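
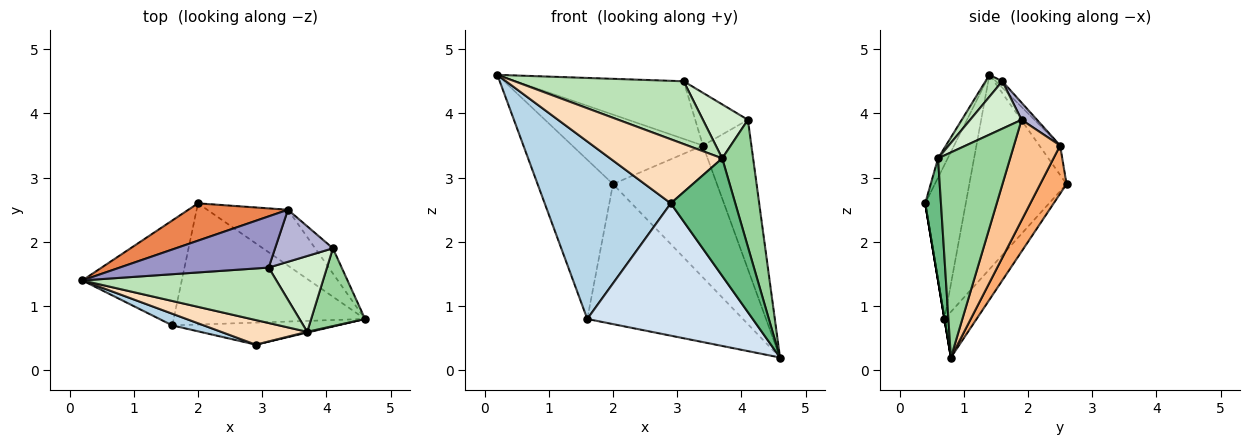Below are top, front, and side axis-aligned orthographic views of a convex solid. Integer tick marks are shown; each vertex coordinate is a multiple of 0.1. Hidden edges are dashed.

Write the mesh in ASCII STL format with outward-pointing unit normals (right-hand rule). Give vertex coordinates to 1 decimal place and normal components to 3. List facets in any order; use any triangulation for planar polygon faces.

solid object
 facet normal -0.733 0.568 -0.375
  outer loop
   vertex 1.6 0.7 0.8
   vertex 0.2 1.4 4.6
   vertex 2.0 2.6 2.9
  endloop
 endfacet
 facet normal -0.154 0.747 -0.647
  outer loop
   vertex 1.6 0.7 0.8
   vertex 2.0 2.6 2.9
   vertex 4.6 0.8 0.2
  endloop
 endfacet
 facet normal -0.306 -0.950 0.062
  outer loop
   vertex 1.6 0.7 0.8
   vertex 2.9 0.4 2.6
   vertex 0.2 1.4 4.6
  endloop
 endfacet
 facet normal 0.000 -0.986 -0.164
  outer loop
   vertex 1.6 0.7 0.8
   vertex 4.6 0.8 0.2
   vertex 2.9 0.4 2.6
  endloop
 endfacet
 facet normal -0.139 0.872 0.469
  outer loop
   vertex 3.4 2.5 3.5
   vertex 2.0 2.6 2.9
   vertex 0.2 1.4 4.6
  endloop
 endfacet
 facet normal 0.227 0.897 -0.380
  outer loop
   vertex 3.4 2.5 3.5
   vertex 4.6 0.8 0.2
   vertex 2.0 2.6 2.9
  endloop
 endfacet
 facet normal 0.685 0.718 -0.121
  outer loop
   vertex 3.4 2.5 3.5
   vertex 4.1 1.9 3.9
   vertex 4.6 0.8 0.2
  endloop
 endfacet
 facet normal -0.080 -0.931 0.357
  outer loop
   vertex 3.7 0.6 3.3
   vertex 0.2 1.4 4.6
   vertex 2.9 0.4 2.6
  endloop
 endfacet
 facet normal 0.237 -0.971 0.006
  outer loop
   vertex 3.7 0.6 3.3
   vertex 2.9 0.4 2.6
   vertex 4.6 0.8 0.2
  endloop
 endfacet
 facet normal 0.893 -0.383 0.235
  outer loop
   vertex 3.7 0.6 3.3
   vertex 4.6 0.8 0.2
   vertex 4.1 1.9 3.9
  endloop
 endfacet
 facet normal 0.074 -0.748 0.660
  outer loop
   vertex 3.1 1.6 4.5
   vertex 0.2 1.4 4.6
   vertex 3.7 0.6 3.3
  endloop
 endfacet
 facet normal 0.552 -0.483 0.679
  outer loop
   vertex 3.1 1.6 4.5
   vertex 3.7 0.6 3.3
   vertex 4.1 1.9 3.9
  endloop
 endfacet
 facet normal -0.029 0.747 0.664
  outer loop
   vertex 3.1 1.6 4.5
   vertex 3.4 2.5 3.5
   vertex 0.2 1.4 4.6
  endloop
 endfacet
 facet normal 0.204 0.696 0.688
  outer loop
   vertex 3.1 1.6 4.5
   vertex 4.1 1.9 3.9
   vertex 3.4 2.5 3.5
  endloop
 endfacet
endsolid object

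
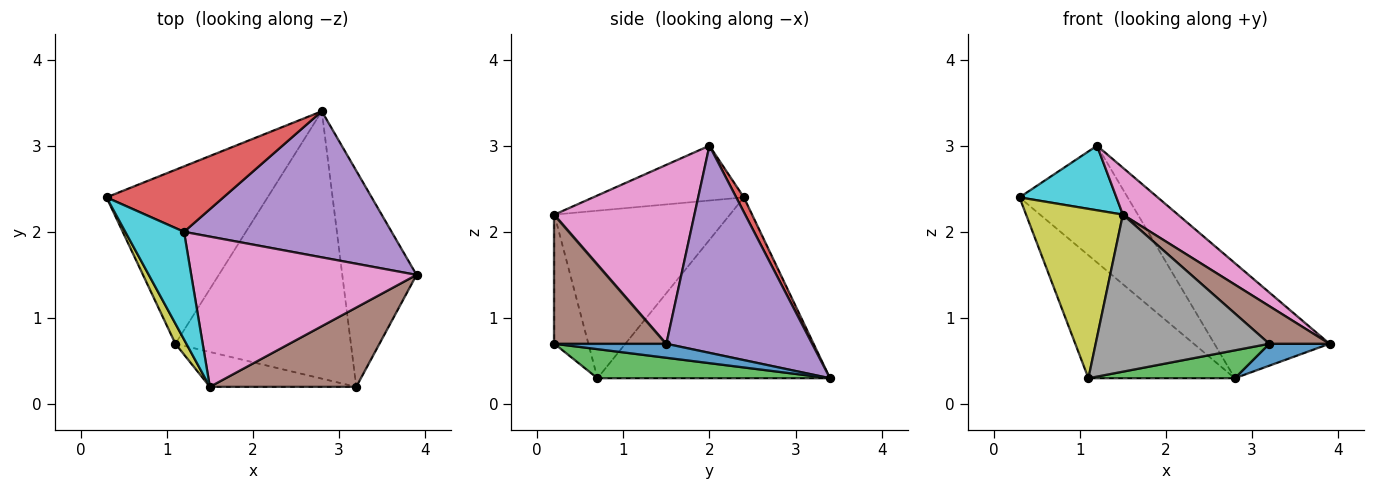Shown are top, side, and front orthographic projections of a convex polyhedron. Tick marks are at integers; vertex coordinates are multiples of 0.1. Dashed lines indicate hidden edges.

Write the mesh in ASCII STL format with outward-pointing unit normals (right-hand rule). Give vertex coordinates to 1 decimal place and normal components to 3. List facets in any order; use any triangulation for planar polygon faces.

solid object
 facet normal 0.184 -0.099 -0.978
  outer loop
   vertex 3.2 0.2 0.7
   vertex 2.8 3.4 0.3
   vertex 3.9 1.5 0.7
  endloop
 endfacet
 facet normal -0.676 0.425 -0.602
  outer loop
   vertex 1.1 0.7 0.3
   vertex 0.3 2.4 2.4
   vertex 2.8 3.4 0.3
  endloop
 endfacet
 facet normal 0.163 -0.102 -0.981
  outer loop
   vertex 1.1 0.7 0.3
   vertex 2.8 3.4 0.3
   vertex 3.2 0.2 0.7
  endloop
 endfacet
 facet normal 0.062 0.871 0.488
  outer loop
   vertex 1.2 2.0 3.0
   vertex 2.8 3.4 0.3
   vertex 0.3 2.4 2.4
  endloop
 endfacet
 facet normal 0.617 0.487 0.618
  outer loop
   vertex 1.2 2.0 3.0
   vertex 3.9 1.5 0.7
   vertex 2.8 3.4 0.3
  endloop
 endfacet
 facet normal 0.623 -0.336 0.706
  outer loop
   vertex 1.5 0.2 2.2
   vertex 3.2 0.2 0.7
   vertex 3.9 1.5 0.7
  endloop
 endfacet
 facet normal 0.604 -0.237 0.761
  outer loop
   vertex 1.5 0.2 2.2
   vertex 3.9 1.5 0.7
   vertex 1.2 2.0 3.0
  endloop
 endfacet
 facet normal -0.188 -0.959 -0.213
  outer loop
   vertex 1.5 0.2 2.2
   vertex 1.1 0.7 0.3
   vertex 3.2 0.2 0.7
  endloop
 endfacet
 facet normal -0.874 -0.482 0.057
  outer loop
   vertex 1.5 0.2 2.2
   vertex 0.3 2.4 2.4
   vertex 1.1 0.7 0.3
  endloop
 endfacet
 facet normal -0.625 -0.402 0.669
  outer loop
   vertex 1.5 0.2 2.2
   vertex 1.2 2.0 3.0
   vertex 0.3 2.4 2.4
  endloop
 endfacet
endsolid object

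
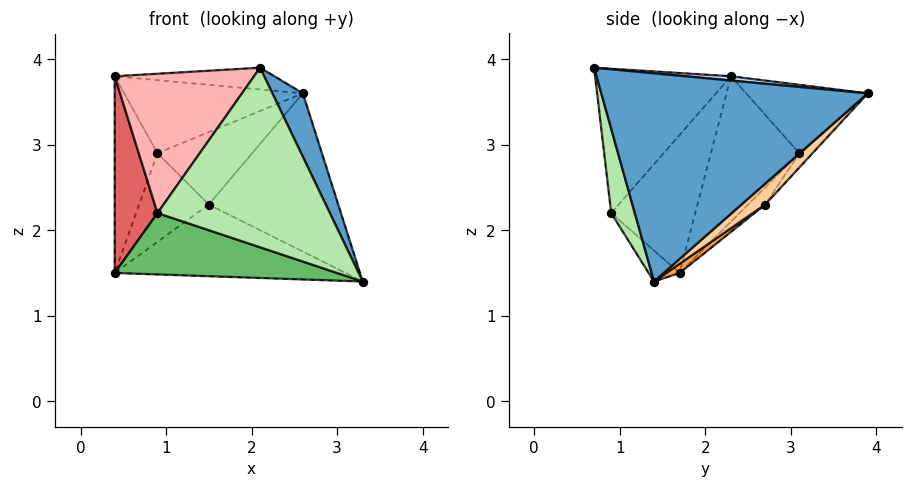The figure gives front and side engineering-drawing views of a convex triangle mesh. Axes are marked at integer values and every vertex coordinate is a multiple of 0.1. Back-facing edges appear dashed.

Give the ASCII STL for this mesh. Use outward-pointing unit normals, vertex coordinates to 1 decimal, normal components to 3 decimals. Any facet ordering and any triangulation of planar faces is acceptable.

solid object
 facet normal 0.908 -0.104 0.407
  outer loop
   vertex 2.1 0.7 3.9
   vertex 3.3 1.4 1.4
   vertex 2.6 3.9 3.6
  endloop
 endfacet
 facet normal 0.026 0.089 0.996
  outer loop
   vertex 0.4 2.3 3.8
   vertex 2.1 0.7 3.9
   vertex 2.6 3.9 3.6
  endloop
 endfacet
 facet normal 0.035 0.601 -0.799
  outer loop
   vertex 1.5 2.7 2.3
   vertex 3.3 1.4 1.4
   vertex 0.4 1.7 1.5
  endloop
 endfacet
 facet normal 0.124 0.675 -0.728
  outer loop
   vertex 1.5 2.7 2.3
   vertex 2.6 3.9 3.6
   vertex 3.3 1.4 1.4
  endloop
 endfacet
 facet normal -0.096 -0.689 -0.719
  outer loop
   vertex 0.9 0.9 2.2
   vertex 0.4 1.7 1.5
   vertex 3.3 1.4 1.4
  endloop
 endfacet
 facet normal 0.133 -0.969 -0.208
  outer loop
   vertex 0.9 0.9 2.2
   vertex 3.3 1.4 1.4
   vertex 2.1 0.7 3.9
  endloop
 endfacet
 facet normal -0.885 -0.450 0.117
  outer loop
   vertex 0.9 0.9 2.2
   vertex 0.4 2.3 3.8
   vertex 0.4 1.7 1.5
  endloop
 endfacet
 facet normal -0.646 -0.663 0.378
  outer loop
   vertex 0.9 0.9 2.2
   vertex 2.1 0.7 3.9
   vertex 0.4 2.3 3.8
  endloop
 endfacet
 facet normal -0.895 0.432 -0.113
  outer loop
   vertex 0.9 3.1 2.9
   vertex 0.4 1.7 1.5
   vertex 0.4 2.3 3.8
  endloop
 endfacet
 facet normal -0.518 0.762 0.389
  outer loop
   vertex 0.9 3.1 2.9
   vertex 0.4 2.3 3.8
   vertex 2.6 3.9 3.6
  endloop
 endfacet
 facet normal -0.179 0.727 -0.663
  outer loop
   vertex 0.9 3.1 2.9
   vertex 1.5 2.7 2.3
   vertex 0.4 1.7 1.5
  endloop
 endfacet
 facet normal -0.108 0.774 -0.624
  outer loop
   vertex 0.9 3.1 2.9
   vertex 2.6 3.9 3.6
   vertex 1.5 2.7 2.3
  endloop
 endfacet
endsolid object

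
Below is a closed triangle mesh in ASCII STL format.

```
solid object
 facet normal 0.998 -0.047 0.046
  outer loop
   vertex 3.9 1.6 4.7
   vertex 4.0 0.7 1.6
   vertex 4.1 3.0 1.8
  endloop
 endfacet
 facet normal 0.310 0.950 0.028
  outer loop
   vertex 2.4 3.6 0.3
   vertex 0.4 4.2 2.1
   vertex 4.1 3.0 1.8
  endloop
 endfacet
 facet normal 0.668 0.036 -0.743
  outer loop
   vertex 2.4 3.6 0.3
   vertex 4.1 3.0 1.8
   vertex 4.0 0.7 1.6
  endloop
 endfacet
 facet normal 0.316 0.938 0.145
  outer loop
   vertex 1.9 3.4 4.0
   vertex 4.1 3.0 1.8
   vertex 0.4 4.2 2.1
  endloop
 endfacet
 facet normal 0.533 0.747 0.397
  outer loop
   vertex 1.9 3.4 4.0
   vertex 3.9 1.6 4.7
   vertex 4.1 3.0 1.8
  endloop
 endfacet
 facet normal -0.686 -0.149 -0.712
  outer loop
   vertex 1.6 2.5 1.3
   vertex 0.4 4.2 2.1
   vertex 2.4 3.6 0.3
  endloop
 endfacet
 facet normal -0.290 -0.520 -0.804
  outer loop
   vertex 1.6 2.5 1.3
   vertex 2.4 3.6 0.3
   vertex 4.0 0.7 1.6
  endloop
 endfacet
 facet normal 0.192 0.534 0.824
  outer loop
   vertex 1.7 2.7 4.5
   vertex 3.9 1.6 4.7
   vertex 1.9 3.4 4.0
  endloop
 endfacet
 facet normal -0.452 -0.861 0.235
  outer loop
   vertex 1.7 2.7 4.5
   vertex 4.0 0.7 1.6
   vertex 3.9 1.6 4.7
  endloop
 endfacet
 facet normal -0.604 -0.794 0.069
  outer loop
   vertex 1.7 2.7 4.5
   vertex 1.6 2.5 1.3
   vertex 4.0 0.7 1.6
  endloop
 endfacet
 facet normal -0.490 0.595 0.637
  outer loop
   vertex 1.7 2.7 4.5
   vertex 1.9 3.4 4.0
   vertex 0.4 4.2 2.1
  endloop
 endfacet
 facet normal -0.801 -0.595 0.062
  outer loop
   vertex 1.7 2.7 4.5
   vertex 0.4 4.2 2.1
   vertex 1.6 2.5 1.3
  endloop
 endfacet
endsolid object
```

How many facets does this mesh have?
12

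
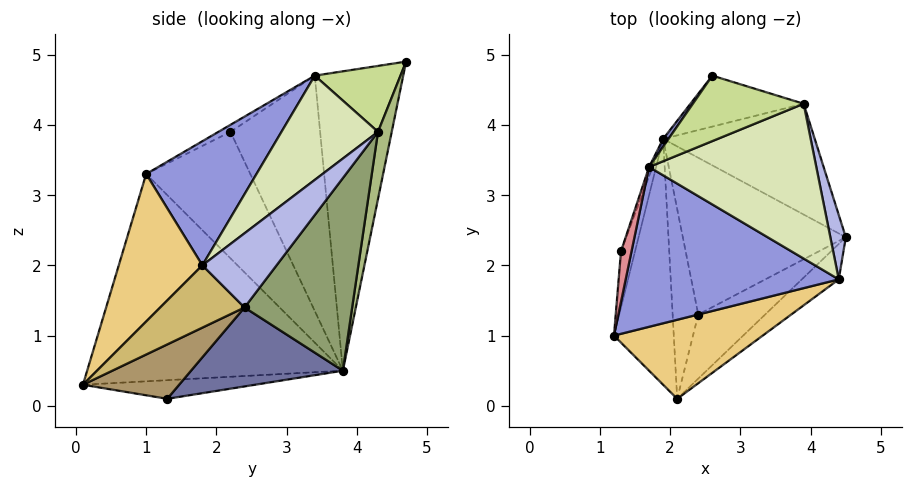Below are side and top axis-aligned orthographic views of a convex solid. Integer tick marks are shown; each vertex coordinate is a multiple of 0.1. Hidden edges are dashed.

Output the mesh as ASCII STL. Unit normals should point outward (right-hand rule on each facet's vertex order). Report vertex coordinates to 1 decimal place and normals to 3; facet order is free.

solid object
 facet normal 0.425 0.225 -0.877
  outer loop
   vertex 1.9 3.8 0.5
   vertex 4.5 2.4 1.4
   vertex 2.4 1.3 0.1
  endloop
 endfacet
 facet normal -0.823 0.568 0.015
  outer loop
   vertex 1.7 3.4 4.7
   vertex 2.6 4.7 4.9
   vertex 1.9 3.8 0.5
  endloop
 endfacet
 facet normal 0.430 -0.520 0.738
  outer loop
   vertex 1.7 3.4 4.7
   vertex 1.2 1.0 3.3
   vertex 4.4 1.8 2.0
  endloop
 endfacet
 facet normal 0.978 0.041 0.204
  outer loop
   vertex 3.9 4.3 3.9
   vertex 4.4 1.8 2.0
   vertex 4.5 2.4 1.4
  endloop
 endfacet
 facet normal 0.539 0.728 -0.424
  outer loop
   vertex 3.9 4.3 3.9
   vertex 4.5 2.4 1.4
   vertex 1.9 3.8 0.5
  endloop
 endfacet
 facet normal 0.130 0.967 -0.218
  outer loop
   vertex 3.9 4.3 3.9
   vertex 1.9 3.8 0.5
   vertex 2.6 4.7 4.9
  endloop
 endfacet
 facet normal 0.460 -0.437 0.773
  outer loop
   vertex 3.9 4.3 3.9
   vertex 2.6 4.7 4.9
   vertex 1.7 3.4 4.7
  endloop
 endfacet
 facet normal 0.466 -0.475 0.747
  outer loop
   vertex 3.9 4.3 3.9
   vertex 1.7 3.4 4.7
   vertex 4.4 1.8 2.0
  endloop
 endfacet
 facet normal 0.606 -0.276 -0.746
  outer loop
   vertex 2.1 0.1 0.3
   vertex 2.4 1.3 0.1
   vertex 4.5 2.4 1.4
  endloop
 endfacet
 facet normal 0.720 -0.547 -0.427
  outer loop
   vertex 2.1 0.1 0.3
   vertex 4.5 2.4 1.4
   vertex 4.4 1.8 2.0
  endloop
 endfacet
 facet normal 0.363 -0.857 0.366
  outer loop
   vertex 2.1 0.1 0.3
   vertex 4.4 1.8 2.0
   vertex 1.2 1.0 3.3
  endloop
 endfacet
 facet normal -0.960 -0.037 -0.277
  outer loop
   vertex 2.1 0.1 0.3
   vertex 1.2 1.0 3.3
   vertex 1.9 3.8 0.5
  endloop
 endfacet
 facet normal -0.587 0.012 -0.809
  outer loop
   vertex 2.1 0.1 0.3
   vertex 1.9 3.8 0.5
   vertex 2.4 1.3 0.1
  endloop
 endfacet
 facet normal -0.985 0.137 -0.109
  outer loop
   vertex 1.3 2.2 3.9
   vertex 1.9 3.8 0.5
   vertex 1.2 1.0 3.3
  endloop
 endfacet
 facet normal -0.520 -0.347 0.780
  outer loop
   vertex 1.3 2.2 3.9
   vertex 1.2 1.0 3.3
   vertex 1.7 3.4 4.7
  endloop
 endfacet
 facet normal -0.946 0.325 -0.014
  outer loop
   vertex 1.3 2.2 3.9
   vertex 1.7 3.4 4.7
   vertex 1.9 3.8 0.5
  endloop
 endfacet
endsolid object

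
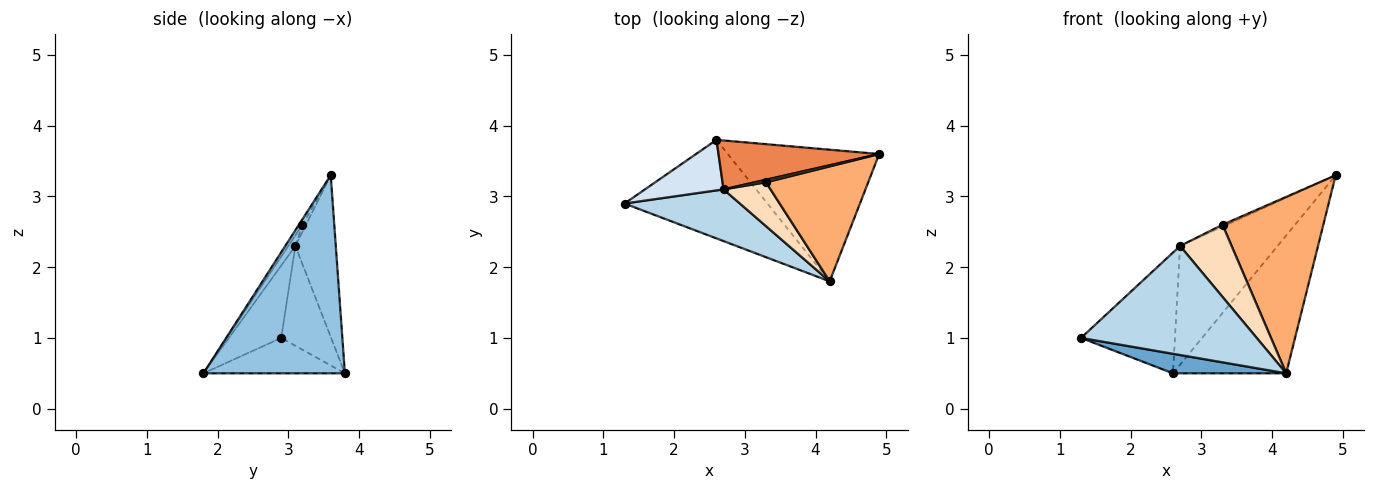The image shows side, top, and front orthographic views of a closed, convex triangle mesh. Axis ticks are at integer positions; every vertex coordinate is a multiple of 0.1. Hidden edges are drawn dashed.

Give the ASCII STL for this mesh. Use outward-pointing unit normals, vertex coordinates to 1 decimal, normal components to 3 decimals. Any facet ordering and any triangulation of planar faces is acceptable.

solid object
 facet normal -0.236 -0.189 -0.953
  outer loop
   vertex 2.6 3.8 0.5
   vertex 4.2 1.8 0.5
   vertex 1.3 2.9 1.0
  endloop
 endfacet
 facet normal 0.671 0.536 -0.512
  outer loop
   vertex 2.6 3.8 0.5
   vertex 4.9 3.6 3.3
   vertex 4.2 1.8 0.5
  endloop
 endfacet
 facet normal -0.260 -0.873 0.414
  outer loop
   vertex 2.7 3.1 2.3
   vertex 1.3 2.9 1.0
   vertex 4.2 1.8 0.5
  endloop
 endfacet
 facet normal -0.440 0.828 0.347
  outer loop
   vertex 2.7 3.1 2.3
   vertex 2.6 3.8 0.5
   vertex 1.3 2.9 1.0
  endloop
 endfacet
 facet normal -0.358 0.863 0.356
  outer loop
   vertex 2.7 3.1 2.3
   vertex 4.9 3.6 3.3
   vertex 2.6 3.8 0.5
  endloop
 endfacet
 facet normal -0.029 -0.837 0.546
  outer loop
   vertex 3.3 3.2 2.6
   vertex 4.2 1.8 0.5
   vertex 4.9 3.6 3.3
  endloop
 endfacet
 facet normal -0.447 0.537 0.716
  outer loop
   vertex 3.3 3.2 2.6
   vertex 4.9 3.6 3.3
   vertex 2.7 3.1 2.3
  endloop
 endfacet
 facet normal -0.116 -0.849 0.516
  outer loop
   vertex 3.3 3.2 2.6
   vertex 2.7 3.1 2.3
   vertex 4.2 1.8 0.5
  endloop
 endfacet
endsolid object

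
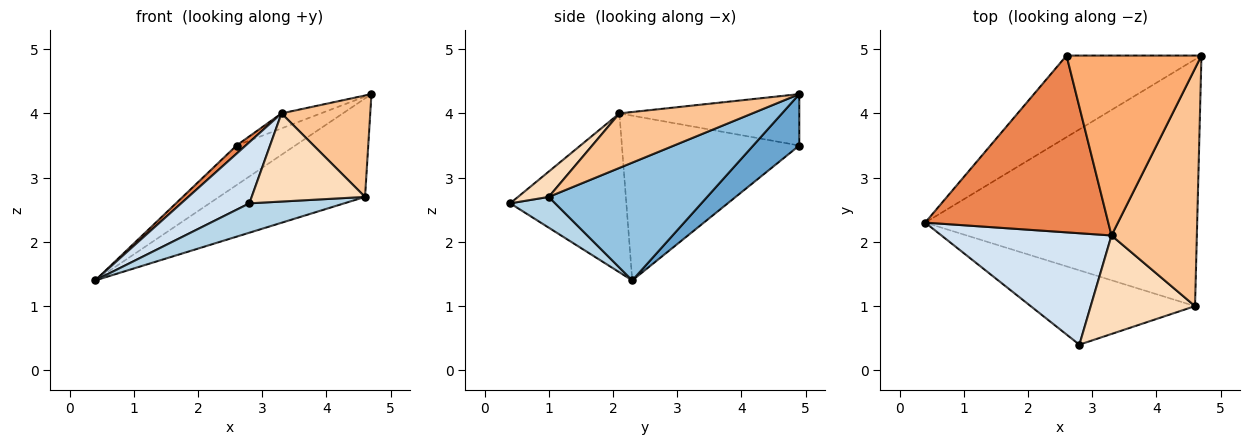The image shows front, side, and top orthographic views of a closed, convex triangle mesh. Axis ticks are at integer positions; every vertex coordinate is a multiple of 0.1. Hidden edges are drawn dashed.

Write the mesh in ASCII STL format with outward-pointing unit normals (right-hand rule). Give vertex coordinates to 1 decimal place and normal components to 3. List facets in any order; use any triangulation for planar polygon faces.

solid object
 facet normal 0.324 0.413 -0.851
  outer loop
   vertex 2.6 4.9 3.5
   vertex 4.7 4.9 4.3
   vertex 0.4 2.3 1.4
  endloop
 endfacet
 facet normal 0.373 0.344 -0.862
  outer loop
   vertex 4.6 1.0 2.7
   vertex 0.4 2.3 1.4
   vertex 4.7 4.9 4.3
  endloop
 endfacet
 facet normal 0.172 -0.362 -0.916
  outer loop
   vertex 4.6 1.0 2.7
   vertex 2.8 0.4 2.6
   vertex 0.4 2.3 1.4
  endloop
 endfacet
 facet normal -0.634 -0.372 0.678
  outer loop
   vertex 3.3 2.1 4.0
   vertex 0.4 2.3 1.4
   vertex 2.8 0.4 2.6
  endloop
 endfacet
 facet normal -0.668 -0.034 0.743
  outer loop
   vertex 3.3 2.1 4.0
   vertex 2.6 4.9 3.5
   vertex 0.4 2.3 1.4
  endloop
 endfacet
 facet normal -0.355 0.078 0.932
  outer loop
   vertex 3.3 2.1 4.0
   vertex 4.7 4.9 4.3
   vertex 2.6 4.9 3.5
  endloop
 endfacet
 facet normal 0.507 -0.338 0.793
  outer loop
   vertex 3.3 2.1 4.0
   vertex 4.6 1.0 2.7
   vertex 4.7 4.9 4.3
  endloop
 endfacet
 facet normal 0.178 -0.656 0.733
  outer loop
   vertex 3.3 2.1 4.0
   vertex 2.8 0.4 2.6
   vertex 4.6 1.0 2.7
  endloop
 endfacet
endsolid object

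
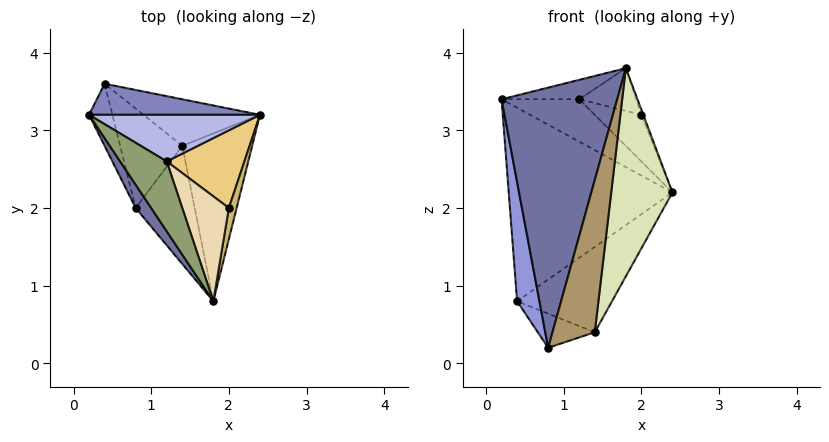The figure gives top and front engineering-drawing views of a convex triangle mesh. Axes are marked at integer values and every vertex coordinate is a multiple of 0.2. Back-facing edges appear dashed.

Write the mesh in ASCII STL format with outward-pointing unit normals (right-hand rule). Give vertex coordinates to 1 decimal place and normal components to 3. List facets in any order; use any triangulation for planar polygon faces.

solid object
 facet normal -0.835 -0.548 0.049
  outer loop
   vertex 0.8 2.0 0.2
   vertex 1.8 0.8 3.8
   vertex 0.2 3.2 3.4
  endloop
 endfacet
 facet normal 0.086 0.984 0.158
  outer loop
   vertex 0.4 3.6 0.8
   vertex 0.2 3.2 3.4
   vertex 2.4 3.2 2.2
  endloop
 endfacet
 facet normal -0.973 -0.204 -0.106
  outer loop
   vertex 0.4 3.6 0.8
   vertex 0.8 2.0 0.2
   vertex 0.2 3.2 3.4
  endloop
 endfacet
 facet normal 0.374 0.624 0.686
  outer loop
   vertex 1.2 2.6 3.4
   vertex 2.4 3.2 2.2
   vertex 0.2 3.2 3.4
  endloop
 endfacet
 facet normal 0.159 0.264 0.951
  outer loop
   vertex 1.2 2.6 3.4
   vertex 0.2 3.2 3.4
   vertex 1.8 0.8 3.8
  endloop
 endfacet
 facet normal 0.455 0.782 -0.426
  outer loop
   vertex 1.4 2.8 0.4
   vertex 0.4 3.6 0.8
   vertex 2.4 3.2 2.2
  endloop
 endfacet
 facet normal -0.117 0.323 -0.939
  outer loop
   vertex 1.4 2.8 0.4
   vertex 0.8 2.0 0.2
   vertex 0.4 3.6 0.8
  endloop
 endfacet
 facet normal 0.822 -0.444 -0.358
  outer loop
   vertex 1.4 2.8 0.4
   vertex 2.4 3.2 2.2
   vertex 1.8 0.8 3.8
  endloop
 endfacet
 facet normal 0.783 -0.492 -0.381
  outer loop
   vertex 1.4 2.8 0.4
   vertex 1.8 0.8 3.8
   vertex 0.8 2.0 0.2
  endloop
 endfacet
 facet normal 0.892 0.074 0.446
  outer loop
   vertex 2.0 2.0 3.2
   vertex 1.8 0.8 3.8
   vertex 2.4 3.2 2.2
  endloop
 endfacet
 facet normal 0.515 0.441 0.735
  outer loop
   vertex 2.0 2.0 3.2
   vertex 2.4 3.2 2.2
   vertex 1.2 2.6 3.4
  endloop
 endfacet
 facet normal 0.457 0.335 0.823
  outer loop
   vertex 2.0 2.0 3.2
   vertex 1.2 2.6 3.4
   vertex 1.8 0.8 3.8
  endloop
 endfacet
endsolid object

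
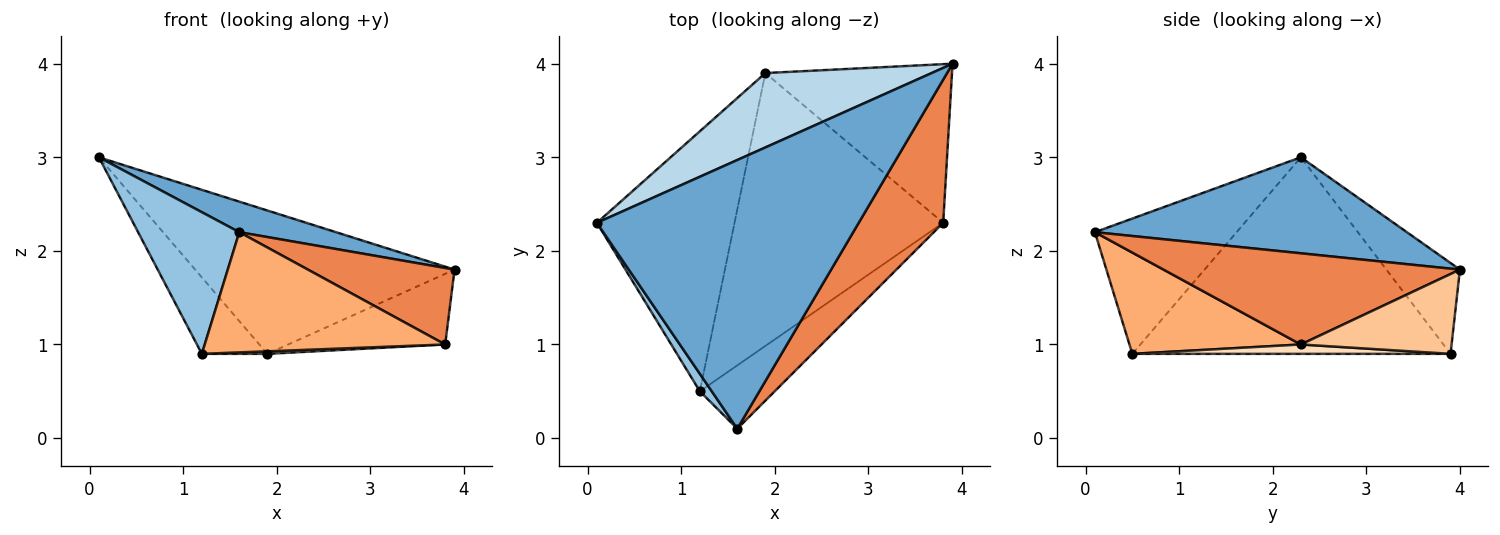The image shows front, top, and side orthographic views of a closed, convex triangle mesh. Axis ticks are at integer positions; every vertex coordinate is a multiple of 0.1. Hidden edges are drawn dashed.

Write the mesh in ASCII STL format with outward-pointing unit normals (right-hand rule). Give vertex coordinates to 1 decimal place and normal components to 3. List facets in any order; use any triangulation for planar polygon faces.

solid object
 facet normal 0.342 -0.106 0.934
  outer loop
   vertex 1.6 0.1 2.2
   vertex 3.9 4.0 1.8
   vertex 0.1 2.3 3.0
  endloop
 endfacet
 facet normal -0.812 -0.580 0.071
  outer loop
   vertex 1.2 0.5 0.9
   vertex 1.6 0.1 2.2
   vertex 0.1 2.3 3.0
  endloop
 endfacet
 facet normal -0.244 0.861 0.447
  outer loop
   vertex 1.9 3.9 0.9
   vertex 0.1 2.3 3.0
   vertex 3.9 4.0 1.8
  endloop
 endfacet
 facet normal -0.808 0.166 -0.566
  outer loop
   vertex 1.9 3.9 0.9
   vertex 1.2 0.5 0.9
   vertex 0.1 2.3 3.0
  endloop
 endfacet
 facet normal 0.690 -0.341 0.639
  outer loop
   vertex 3.8 2.3 1.0
   vertex 3.9 4.0 1.8
   vertex 1.6 0.1 2.2
  endloop
 endfacet
 facet normal 0.533 -0.748 -0.394
  outer loop
   vertex 3.8 2.3 1.0
   vertex 1.6 0.1 2.2
   vertex 1.2 0.5 0.9
  endloop
 endfacet
 facet normal 0.364 0.379 -0.851
  outer loop
   vertex 3.8 2.3 1.0
   vertex 1.9 3.9 0.9
   vertex 3.9 4.0 1.8
  endloop
 endfacet
 facet normal 0.045 -0.009 -0.999
  outer loop
   vertex 3.8 2.3 1.0
   vertex 1.2 0.5 0.9
   vertex 1.9 3.9 0.9
  endloop
 endfacet
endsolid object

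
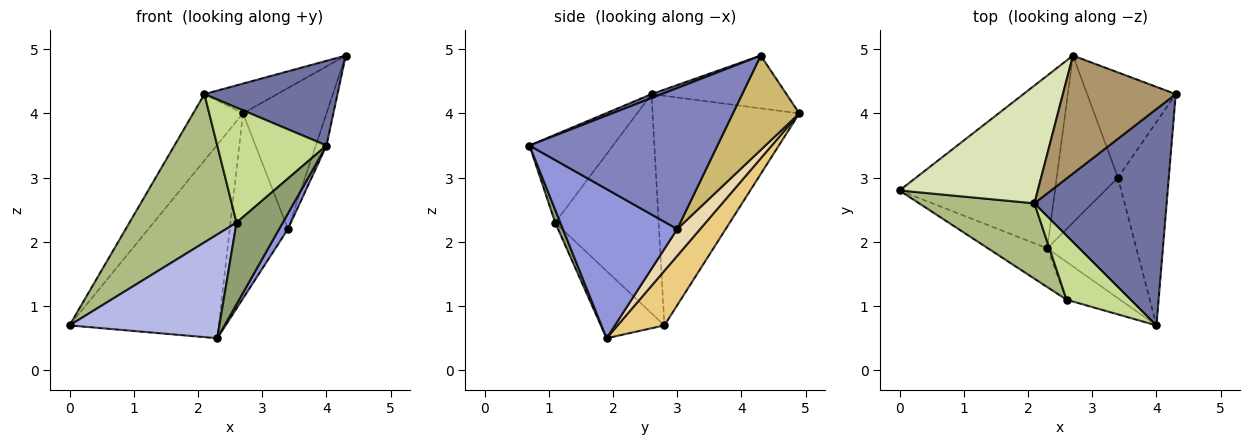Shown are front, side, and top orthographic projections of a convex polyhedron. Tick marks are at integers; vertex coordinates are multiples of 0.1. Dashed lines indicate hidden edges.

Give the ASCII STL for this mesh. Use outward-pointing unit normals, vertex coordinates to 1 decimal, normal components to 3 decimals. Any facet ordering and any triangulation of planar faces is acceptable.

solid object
 facet normal 0.028 -0.364 0.931
  outer loop
   vertex 2.1 2.6 4.3
   vertex 4.0 0.7 3.5
   vertex 4.3 4.3 4.9
  endloop
 endfacet
 facet normal 0.939 0.054 -0.339
  outer loop
   vertex 3.4 3.0 2.2
   vertex 4.3 4.3 4.9
   vertex 4.0 0.7 3.5
  endloop
 endfacet
 facet normal 0.857 -0.066 -0.512
  outer loop
   vertex 3.4 3.0 2.2
   vertex 4.0 0.7 3.5
   vertex 2.3 1.9 0.5
  endloop
 endfacet
 facet normal -0.369 -0.871 -0.325
  outer loop
   vertex 2.6 1.1 2.3
   vertex 0.0 2.8 0.7
   vertex 2.3 1.9 0.5
  endloop
 endfacet
 facet normal 0.100 -0.903 -0.418
  outer loop
   vertex 2.6 1.1 2.3
   vertex 2.3 1.9 0.5
   vertex 4.0 0.7 3.5
  endloop
 endfacet
 facet normal -0.653 -0.675 0.343
  outer loop
   vertex 2.6 1.1 2.3
   vertex 2.1 2.6 4.3
   vertex 0.0 2.8 0.7
  endloop
 endfacet
 facet normal -0.555 -0.726 0.406
  outer loop
   vertex 2.6 1.1 2.3
   vertex 4.0 0.7 3.5
   vertex 2.1 2.6 4.3
  endloop
 endfacet
 facet normal -0.823 0.279 0.495
  outer loop
   vertex 2.7 4.9 4.0
   vertex 0.0 2.8 0.7
   vertex 2.1 2.6 4.3
  endloop
 endfacet
 facet normal -0.413 0.223 0.883
  outer loop
   vertex 2.7 4.9 4.0
   vertex 2.1 2.6 4.3
   vertex 4.3 4.3 4.9
  endloop
 endfacet
 facet normal 0.537 0.676 -0.505
  outer loop
   vertex 2.7 4.9 4.0
   vertex 4.3 4.3 4.9
   vertex 3.4 3.0 2.2
  endloop
 endfacet
 facet normal 0.228 0.726 -0.649
  outer loop
   vertex 2.7 4.9 4.0
   vertex 2.3 1.9 0.5
   vertex 0.0 2.8 0.7
  endloop
 endfacet
 facet normal 0.281 0.713 -0.643
  outer loop
   vertex 2.7 4.9 4.0
   vertex 3.4 3.0 2.2
   vertex 2.3 1.9 0.5
  endloop
 endfacet
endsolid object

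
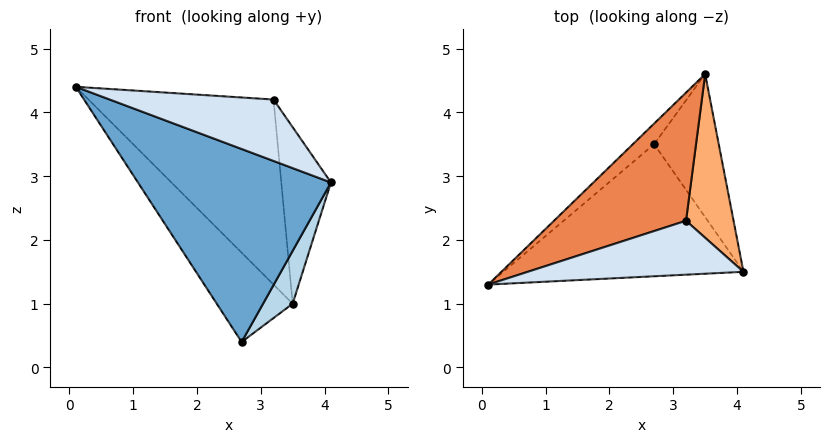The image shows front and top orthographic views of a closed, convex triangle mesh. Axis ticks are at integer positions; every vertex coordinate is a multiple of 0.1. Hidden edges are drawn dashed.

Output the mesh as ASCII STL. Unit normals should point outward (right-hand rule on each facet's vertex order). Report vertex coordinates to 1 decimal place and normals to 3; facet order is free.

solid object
 facet normal -0.168 -0.814 -0.557
  outer loop
   vertex 2.7 3.5 0.4
   vertex 4.1 1.5 2.9
   vertex 0.1 1.3 4.4
  endloop
 endfacet
 facet normal -0.760 0.633 -0.146
  outer loop
   vertex 2.7 3.5 0.4
   vertex 0.1 1.3 4.4
   vertex 3.5 4.6 1.0
  endloop
 endfacet
 facet normal 0.763 -0.224 -0.606
  outer loop
   vertex 2.7 3.5 0.4
   vertex 3.5 4.6 1.0
   vertex 4.1 1.5 2.9
  endloop
 endfacet
 facet normal 0.274 -0.723 0.634
  outer loop
   vertex 3.2 2.3 4.2
   vertex 0.1 1.3 4.4
   vertex 4.1 1.5 2.9
  endloop
 endfacet
 facet normal -0.223 0.801 0.555
  outer loop
   vertex 3.2 2.3 4.2
   vertex 3.5 4.6 1.0
   vertex 0.1 1.3 4.4
  endloop
 endfacet
 facet normal 0.853 0.383 0.355
  outer loop
   vertex 3.2 2.3 4.2
   vertex 4.1 1.5 2.9
   vertex 3.5 4.6 1.0
  endloop
 endfacet
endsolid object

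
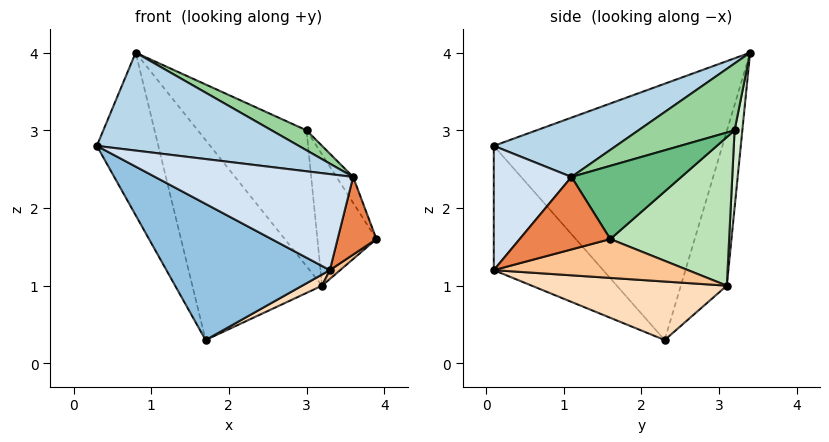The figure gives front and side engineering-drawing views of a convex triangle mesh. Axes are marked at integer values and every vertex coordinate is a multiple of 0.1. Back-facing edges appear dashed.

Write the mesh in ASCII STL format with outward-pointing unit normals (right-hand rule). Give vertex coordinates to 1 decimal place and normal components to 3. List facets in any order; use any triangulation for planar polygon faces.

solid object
 facet normal -0.922 0.248 -0.298
  outer loop
   vertex 1.7 2.3 0.3
   vertex 0.3 0.1 2.8
   vertex 0.8 3.4 4.0
  endloop
 endfacet
 facet normal -0.385 -0.575 -0.722
  outer loop
   vertex 3.3 0.1 1.2
   vertex 0.3 0.1 2.8
   vertex 1.7 2.3 0.3
  endloop
 endfacet
 facet normal 0.220 -0.363 0.906
  outer loop
   vertex 3.6 1.1 2.4
   vertex 0.8 3.4 4.0
   vertex 0.3 0.1 2.8
  endloop
 endfacet
 facet normal 0.301 -0.768 0.565
  outer loop
   vertex 3.6 1.1 2.4
   vertex 0.3 0.1 2.8
   vertex 3.3 0.1 1.2
  endloop
 endfacet
 facet normal 0.915 -0.392 0.098
  outer loop
   vertex 3.6 1.1 2.4
   vertex 3.3 0.1 1.2
   vertex 3.9 1.6 1.6
  endloop
 endfacet
 facet normal -0.314 0.886 -0.340
  outer loop
   vertex 3.2 3.1 1.0
   vertex 1.7 2.3 0.3
   vertex 0.8 3.4 4.0
  endloop
 endfacet
 facet normal 0.609 -0.033 -0.792
  outer loop
   vertex 3.2 3.1 1.0
   vertex 3.9 1.6 1.6
   vertex 3.3 0.1 1.2
  endloop
 endfacet
 facet normal 0.442 -0.045 -0.896
  outer loop
   vertex 3.2 3.1 1.0
   vertex 3.3 0.1 1.2
   vertex 1.7 2.3 0.3
  endloop
 endfacet
 facet normal 0.897 0.136 0.421
  outer loop
   vertex 3.0 3.2 3.0
   vertex 3.6 1.1 2.4
   vertex 3.9 1.6 1.6
  endloop
 endfacet
 facet normal 0.398 -0.145 0.906
  outer loop
   vertex 3.0 3.2 3.0
   vertex 0.8 3.4 4.0
   vertex 3.6 1.1 2.4
  endloop
 endfacet
 facet normal 0.894 0.444 0.067
  outer loop
   vertex 3.0 3.2 3.0
   vertex 3.9 1.6 1.6
   vertex 3.2 3.1 1.0
  endloop
 endfacet
 facet normal 0.071 0.997 -0.043
  outer loop
   vertex 3.0 3.2 3.0
   vertex 3.2 3.1 1.0
   vertex 0.8 3.4 4.0
  endloop
 endfacet
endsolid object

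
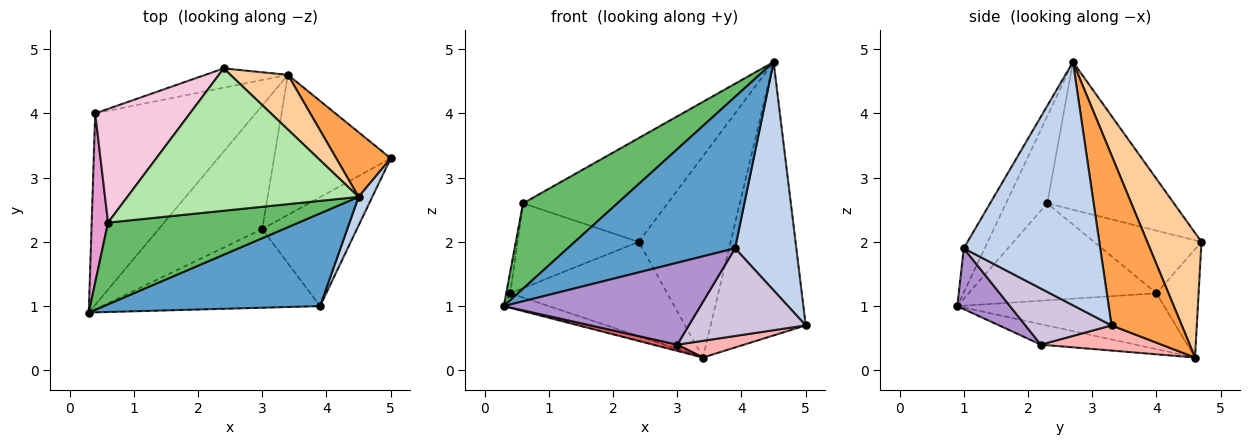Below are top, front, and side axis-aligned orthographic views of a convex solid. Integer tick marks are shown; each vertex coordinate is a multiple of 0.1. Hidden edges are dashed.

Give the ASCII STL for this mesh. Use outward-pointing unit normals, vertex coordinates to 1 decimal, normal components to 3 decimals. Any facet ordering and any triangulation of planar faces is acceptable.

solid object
 facet normal -0.106 -0.848 0.519
  outer loop
   vertex 3.9 1.0 1.9
   vertex 4.5 2.7 4.8
   vertex 0.3 0.9 1.0
  endloop
 endfacet
 facet normal 0.911 -0.409 0.051
  outer loop
   vertex 3.9 1.0 1.9
   vertex 5.0 3.3 0.7
   vertex 4.5 2.7 4.8
  endloop
 endfacet
 facet normal 0.584 0.790 0.187
  outer loop
   vertex 3.4 4.6 0.2
   vertex 4.5 2.7 4.8
   vertex 5.0 3.3 0.7
  endloop
 endfacet
 facet normal 0.495 0.839 0.228
  outer loop
   vertex 3.4 4.6 0.2
   vertex 2.4 4.7 2.0
   vertex 4.5 2.7 4.8
  endloop
 endfacet
 facet normal -0.301 -0.689 0.659
  outer loop
   vertex 0.6 2.3 2.6
   vertex 0.3 0.9 1.0
   vertex 4.5 2.7 4.8
  endloop
 endfacet
 facet normal -0.459 0.524 0.718
  outer loop
   vertex 0.6 2.3 2.6
   vertex 4.5 2.7 4.8
   vertex 2.4 4.7 2.0
  endloop
 endfacet
 facet normal -0.194 -0.049 -0.980
  outer loop
   vertex 3.0 2.2 0.4
   vertex 0.3 0.9 1.0
   vertex 3.4 4.6 0.2
  endloop
 endfacet
 facet normal 0.209 -0.116 -0.971
  outer loop
   vertex 3.0 2.2 0.4
   vertex 3.4 4.6 0.2
   vertex 5.0 3.3 0.7
  endloop
 endfacet
 facet normal 0.190 -0.708 -0.680
  outer loop
   vertex 3.0 2.2 0.4
   vertex 3.9 1.0 1.9
   vertex 0.3 0.9 1.0
  endloop
 endfacet
 facet normal 0.419 -0.569 -0.707
  outer loop
   vertex 3.0 2.2 0.4
   vertex 5.0 3.3 0.7
   vertex 3.9 1.0 1.9
  endloop
 endfacet
 facet normal -0.328 0.071 -0.942
  outer loop
   vertex 0.4 4.0 1.2
   vertex 3.4 4.6 0.2
   vertex 0.3 0.9 1.0
  endloop
 endfacet
 facet normal -0.254 0.948 -0.194
  outer loop
   vertex 0.4 4.0 1.2
   vertex 2.4 4.7 2.0
   vertex 3.4 4.6 0.2
  endloop
 endfacet
 facet normal -0.986 0.021 0.166
  outer loop
   vertex 0.4 4.0 1.2
   vertex 0.3 0.9 1.0
   vertex 0.6 2.3 2.6
  endloop
 endfacet
 facet normal -0.468 0.528 0.708
  outer loop
   vertex 0.4 4.0 1.2
   vertex 0.6 2.3 2.6
   vertex 2.4 4.7 2.0
  endloop
 endfacet
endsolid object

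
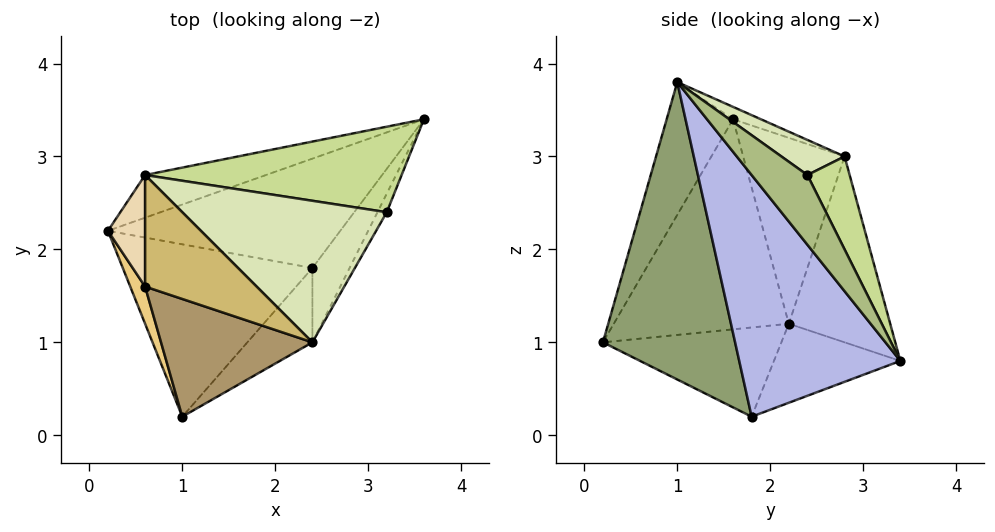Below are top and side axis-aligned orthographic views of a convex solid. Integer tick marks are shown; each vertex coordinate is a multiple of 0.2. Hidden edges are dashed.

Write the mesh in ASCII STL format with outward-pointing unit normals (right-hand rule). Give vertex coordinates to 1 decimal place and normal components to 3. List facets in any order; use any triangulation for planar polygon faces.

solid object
 facet normal -0.348 0.910 -0.226
  outer loop
   vertex 0.6 2.8 3.0
   vertex 3.6 3.4 0.8
   vertex 0.2 2.2 1.2
  endloop
 endfacet
 facet normal -0.276 0.512 -0.813
  outer loop
   vertex 2.4 1.8 0.2
   vertex 0.2 2.2 1.2
   vertex 3.6 3.4 0.8
  endloop
 endfacet
 facet normal -0.424 -0.080 -0.902
  outer loop
   vertex 2.4 1.8 0.2
   vertex 1.0 0.2 1.0
   vertex 0.2 2.2 1.2
  endloop
 endfacet
 facet normal 0.816 -0.565 -0.125
  outer loop
   vertex 2.4 1.8 0.2
   vertex 3.6 3.4 0.8
   vertex 2.4 1.0 3.8
  endloop
 endfacet
 facet normal 0.704 -0.693 -0.154
  outer loop
   vertex 2.4 1.8 0.2
   vertex 2.4 1.0 3.8
   vertex 1.0 0.2 1.0
  endloop
 endfacet
 facet normal 0.827 -0.551 -0.110
  outer loop
   vertex 3.2 2.4 2.8
   vertex 2.4 1.0 3.8
   vertex 3.6 3.4 0.8
  endloop
 endfacet
 facet normal 0.169 0.868 0.468
  outer loop
   vertex 3.2 2.4 2.8
   vertex 3.6 3.4 0.8
   vertex 0.6 2.8 3.0
  endloop
 endfacet
 facet normal 0.145 0.519 0.842
  outer loop
   vertex 3.2 2.4 2.8
   vertex 0.6 2.8 3.0
   vertex 2.4 1.0 3.8
  endloop
 endfacet
 facet normal -0.370 -0.828 0.421
  outer loop
   vertex 0.6 1.6 3.4
   vertex 1.0 0.2 1.0
   vertex 2.4 1.0 3.8
  endloop
 endfacet
 facet normal -0.105 0.314 0.943
  outer loop
   vertex 0.6 1.6 3.4
   vertex 2.4 1.0 3.8
   vertex 0.6 2.8 3.0
  endloop
 endfacet
 facet normal -0.924 -0.376 0.065
  outer loop
   vertex 0.6 1.6 3.4
   vertex 0.2 2.2 1.2
   vertex 1.0 0.2 1.0
  endloop
 endfacet
 facet normal -0.978 0.065 0.196
  outer loop
   vertex 0.6 1.6 3.4
   vertex 0.6 2.8 3.0
   vertex 0.2 2.2 1.2
  endloop
 endfacet
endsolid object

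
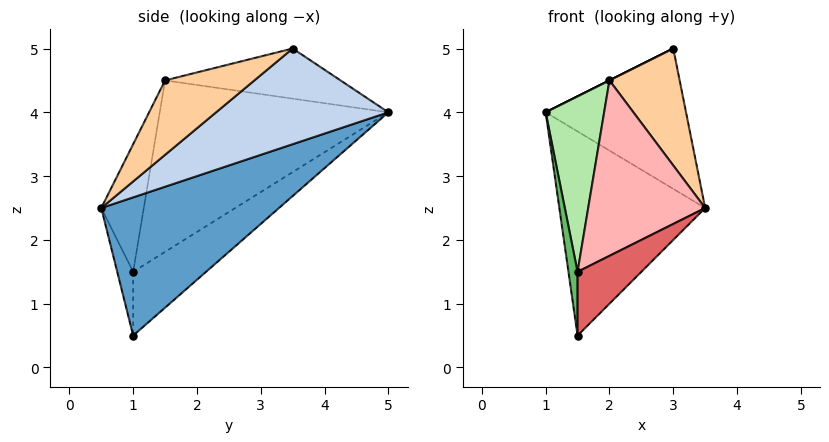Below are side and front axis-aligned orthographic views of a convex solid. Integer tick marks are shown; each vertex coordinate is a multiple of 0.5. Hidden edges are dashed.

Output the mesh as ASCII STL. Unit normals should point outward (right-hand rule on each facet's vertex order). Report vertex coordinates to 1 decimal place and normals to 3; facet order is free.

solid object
 facet normal 0.659 0.540 -0.524
  outer loop
   vertex 1.5 1.0 0.5
   vertex 1.0 5.0 4.0
   vertex 3.5 0.5 2.5
  endloop
 endfacet
 facet normal 0.664 0.541 -0.516
  outer loop
   vertex 3.0 3.5 5.0
   vertex 3.5 0.5 2.5
   vertex 1.0 5.0 4.0
  endloop
 endfacet
 facet normal -0.447 0.000 0.894
  outer loop
   vertex 2.0 1.5 4.5
   vertex 3.0 3.5 5.0
   vertex 1.0 5.0 4.0
  endloop
 endfacet
 facet normal 0.585 -0.460 0.668
  outer loop
   vertex 2.0 1.5 4.5
   vertex 3.5 0.5 2.5
   vertex 3.0 3.5 5.0
  endloop
 endfacet
 facet normal -0.992 -0.124 0.000
  outer loop
   vertex 1.5 1.0 1.5
   vertex 1.0 5.0 4.0
   vertex 1.5 1.0 0.5
  endloop
 endfacet
 facet normal -0.949 -0.243 0.199
  outer loop
   vertex 1.5 1.0 1.5
   vertex 2.0 1.5 4.5
   vertex 1.0 5.0 4.0
  endloop
 endfacet
 facet normal -0.243 -0.970 0.000
  outer loop
   vertex 1.5 1.0 1.5
   vertex 1.5 1.0 0.5
   vertex 3.5 0.5 2.5
  endloop
 endfacet
 facet normal -0.334 -0.919 0.209
  outer loop
   vertex 1.5 1.0 1.5
   vertex 3.5 0.5 2.5
   vertex 2.0 1.5 4.5
  endloop
 endfacet
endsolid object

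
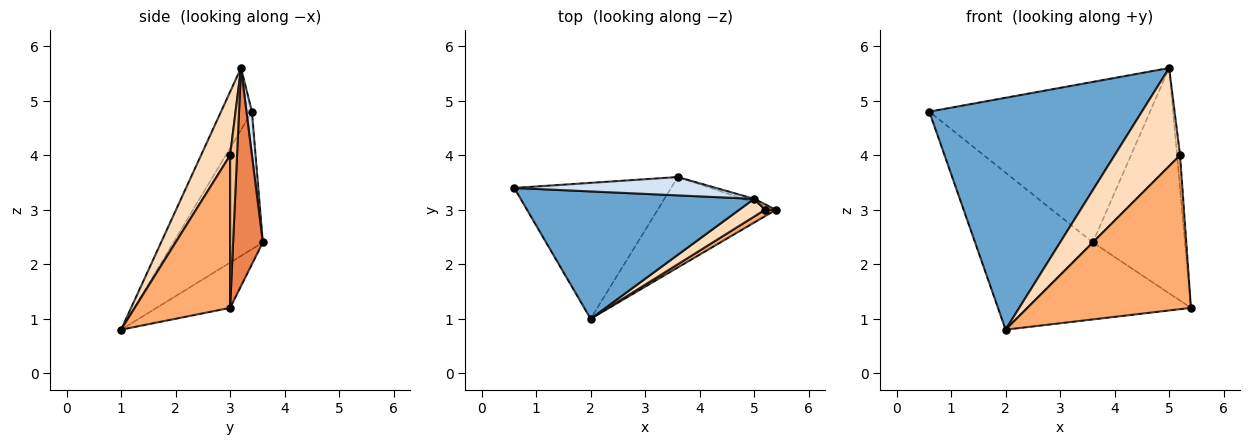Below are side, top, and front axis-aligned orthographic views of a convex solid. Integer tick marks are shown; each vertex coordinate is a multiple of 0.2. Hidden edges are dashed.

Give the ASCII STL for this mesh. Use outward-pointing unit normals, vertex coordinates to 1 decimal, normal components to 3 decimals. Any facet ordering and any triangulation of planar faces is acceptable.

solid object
 facet normal -0.126 -0.870 0.477
  outer loop
   vertex 5.0 3.2 5.6
   vertex 0.6 3.4 4.8
   vertex 2.0 1.0 0.8
  endloop
 endfacet
 facet normal -0.498 0.656 -0.568
  outer loop
   vertex 3.6 3.6 2.4
   vertex 2.0 1.0 0.8
   vertex 0.6 3.4 4.8
  endloop
 endfacet
 facet normal -0.280 0.622 -0.731
  outer loop
   vertex 3.6 3.6 2.4
   vertex 5.4 3.0 1.2
   vertex 2.0 1.0 0.8
  endloop
 endfacet
 facet normal 0.025 0.993 0.113
  outer loop
   vertex 3.6 3.6 2.4
   vertex 0.6 3.4 4.8
   vertex 5.0 3.2 5.6
  endloop
 endfacet
 facet normal 0.307 0.952 -0.015
  outer loop
   vertex 3.6 3.6 2.4
   vertex 5.0 3.2 5.6
   vertex 5.4 3.0 1.2
  endloop
 endfacet
 facet normal 0.504 -0.863 0.036
  outer loop
   vertex 5.2 3.0 4.0
   vertex 2.0 1.0 0.8
   vertex 5.4 3.0 1.2
  endloop
 endfacet
 facet normal 0.917 0.393 0.066
  outer loop
   vertex 5.2 3.0 4.0
   vertex 5.4 3.0 1.2
   vertex 5.0 3.2 5.6
  endloop
 endfacet
 facet normal 0.401 -0.902 0.163
  outer loop
   vertex 5.2 3.0 4.0
   vertex 5.0 3.2 5.6
   vertex 2.0 1.0 0.8
  endloop
 endfacet
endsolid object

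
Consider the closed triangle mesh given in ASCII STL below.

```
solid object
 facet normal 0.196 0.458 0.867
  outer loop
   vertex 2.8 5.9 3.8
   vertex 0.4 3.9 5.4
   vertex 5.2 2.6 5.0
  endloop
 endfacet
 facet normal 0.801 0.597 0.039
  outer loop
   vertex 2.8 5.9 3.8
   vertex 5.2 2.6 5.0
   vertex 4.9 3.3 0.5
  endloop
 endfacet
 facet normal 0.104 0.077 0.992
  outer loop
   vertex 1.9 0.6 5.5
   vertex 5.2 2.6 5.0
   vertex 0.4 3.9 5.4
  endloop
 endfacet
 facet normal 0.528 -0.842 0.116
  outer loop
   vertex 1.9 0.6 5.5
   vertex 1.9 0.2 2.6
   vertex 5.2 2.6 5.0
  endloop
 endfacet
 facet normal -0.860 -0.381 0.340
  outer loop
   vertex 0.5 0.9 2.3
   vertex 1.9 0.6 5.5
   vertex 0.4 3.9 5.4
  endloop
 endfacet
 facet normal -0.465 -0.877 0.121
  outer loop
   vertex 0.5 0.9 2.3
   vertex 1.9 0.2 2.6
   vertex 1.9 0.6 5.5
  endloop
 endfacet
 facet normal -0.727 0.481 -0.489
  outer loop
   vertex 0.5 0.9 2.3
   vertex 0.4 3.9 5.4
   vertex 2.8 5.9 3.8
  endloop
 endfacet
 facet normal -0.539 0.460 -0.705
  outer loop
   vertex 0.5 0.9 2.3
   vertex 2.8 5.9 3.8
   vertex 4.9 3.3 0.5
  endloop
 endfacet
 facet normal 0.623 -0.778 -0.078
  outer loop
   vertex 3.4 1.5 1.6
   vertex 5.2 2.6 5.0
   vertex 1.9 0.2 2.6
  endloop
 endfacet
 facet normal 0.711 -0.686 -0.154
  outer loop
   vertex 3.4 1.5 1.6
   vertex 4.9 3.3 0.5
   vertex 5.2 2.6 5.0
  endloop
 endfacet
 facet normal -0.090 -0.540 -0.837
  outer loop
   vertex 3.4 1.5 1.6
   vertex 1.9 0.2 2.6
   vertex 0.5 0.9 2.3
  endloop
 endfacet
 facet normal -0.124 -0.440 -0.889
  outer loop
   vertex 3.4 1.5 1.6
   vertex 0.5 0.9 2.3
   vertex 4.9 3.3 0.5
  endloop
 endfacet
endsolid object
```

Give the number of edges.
18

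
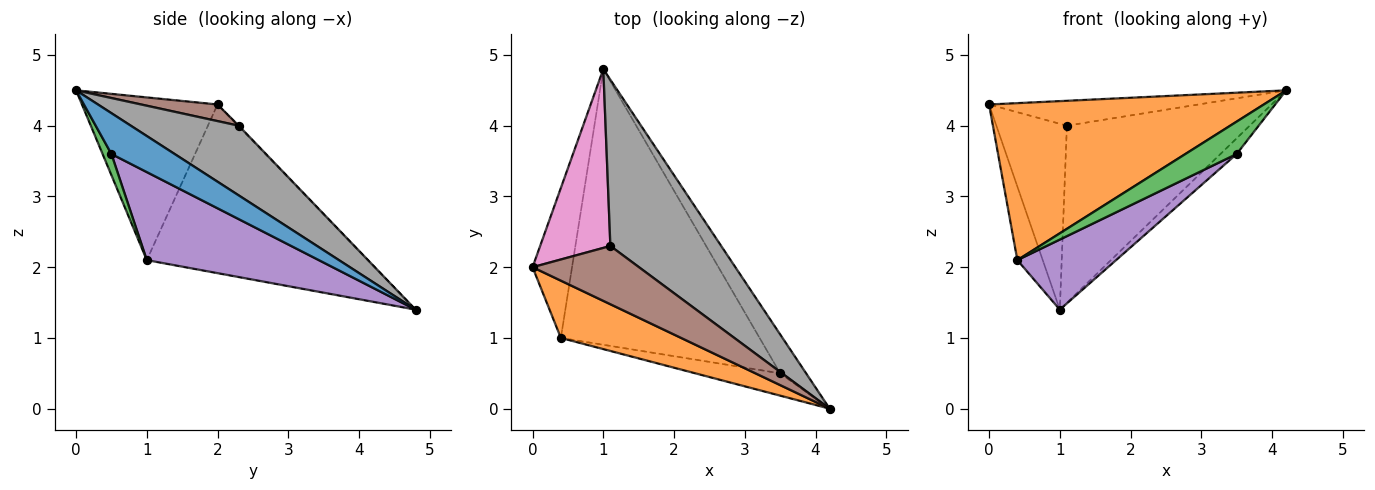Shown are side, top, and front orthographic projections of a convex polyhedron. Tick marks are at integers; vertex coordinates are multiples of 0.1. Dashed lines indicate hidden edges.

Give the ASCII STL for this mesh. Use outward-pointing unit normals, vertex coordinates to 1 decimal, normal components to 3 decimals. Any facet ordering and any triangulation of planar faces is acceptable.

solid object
 facet normal 0.825 0.211 -0.524
  outer loop
   vertex 3.5 0.5 3.6
   vertex 1.0 4.8 1.4
   vertex 4.2 0.0 4.5
  endloop
 endfacet
 facet normal -0.421 -0.852 0.311
  outer loop
   vertex 0.4 1.0 2.1
   vertex 4.2 0.0 4.5
   vertex 0.0 2.0 4.3
  endloop
 endfacet
 facet normal 0.141 -0.815 -0.562
  outer loop
   vertex 0.4 1.0 2.1
   vertex 3.5 0.5 3.6
   vertex 4.2 0.0 4.5
  endloop
 endfacet
 facet normal -0.968 0.111 -0.226
  outer loop
   vertex 0.4 1.0 2.1
   vertex 0.0 2.0 4.3
   vertex 1.0 4.8 1.4
  endloop
 endfacet
 facet normal 0.394 -0.226 -0.891
  outer loop
   vertex 0.4 1.0 2.1
   vertex 1.0 4.8 1.4
   vertex 3.5 0.5 3.6
  endloop
 endfacet
 facet normal 0.142 0.389 0.910
  outer loop
   vertex 1.1 2.3 4.0
   vertex 0.0 2.0 4.3
   vertex 4.2 0.0 4.5
  endloop
 endfacet
 facet normal -0.007 0.721 0.693
  outer loop
   vertex 1.1 2.3 4.0
   vertex 1.0 4.8 1.4
   vertex 0.0 2.0 4.3
  endloop
 endfacet
 facet normal 0.395 0.670 0.629
  outer loop
   vertex 1.1 2.3 4.0
   vertex 4.2 0.0 4.5
   vertex 1.0 4.8 1.4
  endloop
 endfacet
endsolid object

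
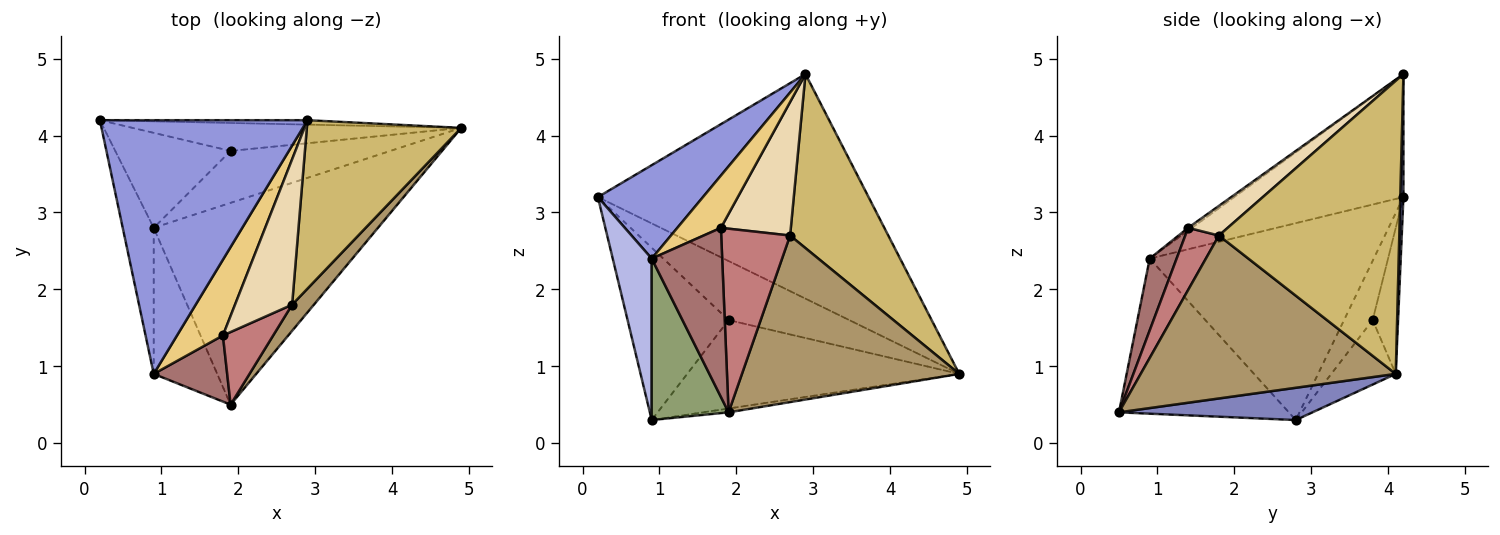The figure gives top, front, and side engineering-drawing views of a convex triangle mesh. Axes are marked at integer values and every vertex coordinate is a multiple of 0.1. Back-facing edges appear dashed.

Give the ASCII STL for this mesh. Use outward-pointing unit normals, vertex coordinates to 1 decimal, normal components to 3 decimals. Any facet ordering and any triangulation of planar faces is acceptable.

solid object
 facet normal 0.012 1.000 -0.020
  outer loop
   vertex 2.9 4.2 4.8
   vertex 4.9 4.1 0.9
   vertex 0.2 4.2 3.2
  endloop
 endfacet
 facet normal 0.142 0.019 -0.990
  outer loop
   vertex 0.9 2.8 0.3
   vertex 4.9 4.1 0.9
   vertex 1.9 0.5 0.4
  endloop
 endfacet
 facet normal -0.486 -0.302 0.820
  outer loop
   vertex 0.9 0.9 2.4
   vertex 2.9 4.2 4.8
   vertex 0.2 4.2 3.2
  endloop
 endfacet
 facet normal -0.974 -0.169 -0.153
  outer loop
   vertex 0.9 0.9 2.4
   vertex 0.2 4.2 3.2
   vertex 0.9 2.8 0.3
  endloop
 endfacet
 facet normal -0.854 -0.386 -0.350
  outer loop
   vertex 0.9 0.9 2.4
   vertex 0.9 2.8 0.3
   vertex 1.9 0.5 0.4
  endloop
 endfacet
 facet normal -0.187 0.888 -0.421
  outer loop
   vertex 1.9 3.8 1.6
   vertex 0.2 4.2 3.2
   vertex 4.9 4.1 0.9
  endloop
 endfacet
 facet normal -0.241 0.850 -0.468
  outer loop
   vertex 1.9 3.8 1.6
   vertex 0.9 2.8 0.3
   vertex 0.2 4.2 3.2
  endloop
 endfacet
 facet normal -0.200 0.845 -0.496
  outer loop
   vertex 1.9 3.8 1.6
   vertex 4.9 4.1 0.9
   vertex 0.9 2.8 0.3
  endloop
 endfacet
 facet normal 0.757 -0.645 0.101
  outer loop
   vertex 2.7 1.8 2.7
   vertex 1.9 0.5 0.4
   vertex 4.9 4.1 0.9
  endloop
 endfacet
 facet normal 0.797 -0.434 0.420
  outer loop
   vertex 2.7 1.8 2.7
   vertex 4.9 4.1 0.9
   vertex 2.9 4.2 4.8
  endloop
 endfacet
 facet normal -0.050 -0.567 0.822
  outer loop
   vertex 1.8 1.4 2.8
   vertex 2.9 4.2 4.8
   vertex 0.9 0.9 2.4
  endloop
 endfacet
 facet normal 0.357 -0.632 0.688
  outer loop
   vertex 1.8 1.4 2.8
   vertex 2.7 1.8 2.7
   vertex 2.9 4.2 4.8
  endloop
 endfacet
 facet normal 0.335 -0.878 0.343
  outer loop
   vertex 1.8 1.4 2.8
   vertex 0.9 0.9 2.4
   vertex 1.9 0.5 0.4
  endloop
 endfacet
 facet normal 0.414 -0.847 0.335
  outer loop
   vertex 1.8 1.4 2.8
   vertex 1.9 0.5 0.4
   vertex 2.7 1.8 2.7
  endloop
 endfacet
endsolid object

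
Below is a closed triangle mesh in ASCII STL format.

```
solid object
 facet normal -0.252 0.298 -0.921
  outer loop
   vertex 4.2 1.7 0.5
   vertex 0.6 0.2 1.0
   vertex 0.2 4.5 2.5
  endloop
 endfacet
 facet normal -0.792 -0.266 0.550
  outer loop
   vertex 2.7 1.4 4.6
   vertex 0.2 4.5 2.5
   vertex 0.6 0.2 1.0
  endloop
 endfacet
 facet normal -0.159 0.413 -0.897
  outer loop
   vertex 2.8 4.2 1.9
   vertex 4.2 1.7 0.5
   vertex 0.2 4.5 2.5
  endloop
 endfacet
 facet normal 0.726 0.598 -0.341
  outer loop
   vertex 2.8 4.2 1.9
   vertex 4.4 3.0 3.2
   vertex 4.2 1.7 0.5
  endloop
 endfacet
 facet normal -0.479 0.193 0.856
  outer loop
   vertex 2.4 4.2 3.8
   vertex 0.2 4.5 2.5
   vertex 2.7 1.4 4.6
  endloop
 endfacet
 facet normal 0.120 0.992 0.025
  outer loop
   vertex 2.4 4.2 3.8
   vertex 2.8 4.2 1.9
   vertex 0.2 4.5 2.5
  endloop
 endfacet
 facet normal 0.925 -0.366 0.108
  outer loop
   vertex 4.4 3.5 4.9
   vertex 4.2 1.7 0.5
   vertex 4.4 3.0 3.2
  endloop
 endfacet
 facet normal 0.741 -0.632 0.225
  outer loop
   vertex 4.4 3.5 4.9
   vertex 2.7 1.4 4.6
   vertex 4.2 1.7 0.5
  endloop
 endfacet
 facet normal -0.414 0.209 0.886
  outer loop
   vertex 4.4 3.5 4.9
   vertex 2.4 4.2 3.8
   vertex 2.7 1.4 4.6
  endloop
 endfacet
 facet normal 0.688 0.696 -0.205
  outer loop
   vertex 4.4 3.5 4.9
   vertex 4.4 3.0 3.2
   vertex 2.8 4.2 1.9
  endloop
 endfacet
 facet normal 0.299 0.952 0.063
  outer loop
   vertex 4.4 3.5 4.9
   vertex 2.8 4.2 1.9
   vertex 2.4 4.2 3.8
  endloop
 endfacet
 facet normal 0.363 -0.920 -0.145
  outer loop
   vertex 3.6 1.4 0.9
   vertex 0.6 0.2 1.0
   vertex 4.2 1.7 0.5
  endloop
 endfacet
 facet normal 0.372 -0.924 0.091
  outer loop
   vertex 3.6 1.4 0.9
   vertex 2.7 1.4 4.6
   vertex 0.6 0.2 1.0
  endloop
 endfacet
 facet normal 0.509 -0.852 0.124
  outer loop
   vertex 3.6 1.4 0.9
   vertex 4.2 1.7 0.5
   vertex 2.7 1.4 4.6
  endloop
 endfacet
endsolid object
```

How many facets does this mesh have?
14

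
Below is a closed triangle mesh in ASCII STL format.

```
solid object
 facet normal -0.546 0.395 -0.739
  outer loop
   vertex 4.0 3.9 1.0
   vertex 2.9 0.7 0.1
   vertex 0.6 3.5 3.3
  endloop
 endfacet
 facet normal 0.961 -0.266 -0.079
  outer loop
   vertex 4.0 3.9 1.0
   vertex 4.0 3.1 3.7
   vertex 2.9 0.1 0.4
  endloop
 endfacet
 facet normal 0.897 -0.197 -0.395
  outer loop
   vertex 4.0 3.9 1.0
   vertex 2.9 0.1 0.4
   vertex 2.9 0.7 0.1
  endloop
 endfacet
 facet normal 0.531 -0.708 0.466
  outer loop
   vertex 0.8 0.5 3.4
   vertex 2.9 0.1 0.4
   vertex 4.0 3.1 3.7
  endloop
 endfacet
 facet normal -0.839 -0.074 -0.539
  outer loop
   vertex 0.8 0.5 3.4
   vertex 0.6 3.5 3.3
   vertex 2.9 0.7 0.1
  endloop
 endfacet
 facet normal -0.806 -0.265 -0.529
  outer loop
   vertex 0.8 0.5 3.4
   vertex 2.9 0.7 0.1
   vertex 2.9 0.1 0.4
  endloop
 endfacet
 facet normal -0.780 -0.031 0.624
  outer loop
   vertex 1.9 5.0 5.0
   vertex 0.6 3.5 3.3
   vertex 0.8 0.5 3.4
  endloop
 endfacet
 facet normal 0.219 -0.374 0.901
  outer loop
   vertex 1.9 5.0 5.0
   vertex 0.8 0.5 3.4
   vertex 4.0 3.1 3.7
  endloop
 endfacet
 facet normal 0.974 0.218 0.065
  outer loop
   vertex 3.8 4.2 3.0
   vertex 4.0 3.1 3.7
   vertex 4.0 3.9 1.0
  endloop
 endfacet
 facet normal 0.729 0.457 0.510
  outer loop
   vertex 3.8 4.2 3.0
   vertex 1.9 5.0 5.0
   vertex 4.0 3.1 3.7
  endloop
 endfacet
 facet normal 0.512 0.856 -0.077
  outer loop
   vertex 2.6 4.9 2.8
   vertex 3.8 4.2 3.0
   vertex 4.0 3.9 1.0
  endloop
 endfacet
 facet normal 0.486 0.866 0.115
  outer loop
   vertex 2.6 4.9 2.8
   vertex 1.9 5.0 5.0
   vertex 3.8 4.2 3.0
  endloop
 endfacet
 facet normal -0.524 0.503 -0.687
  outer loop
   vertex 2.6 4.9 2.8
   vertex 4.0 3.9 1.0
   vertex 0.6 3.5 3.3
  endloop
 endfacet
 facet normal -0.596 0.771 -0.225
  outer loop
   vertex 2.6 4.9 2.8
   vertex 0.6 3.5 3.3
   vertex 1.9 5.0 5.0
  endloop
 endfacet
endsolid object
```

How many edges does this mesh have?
21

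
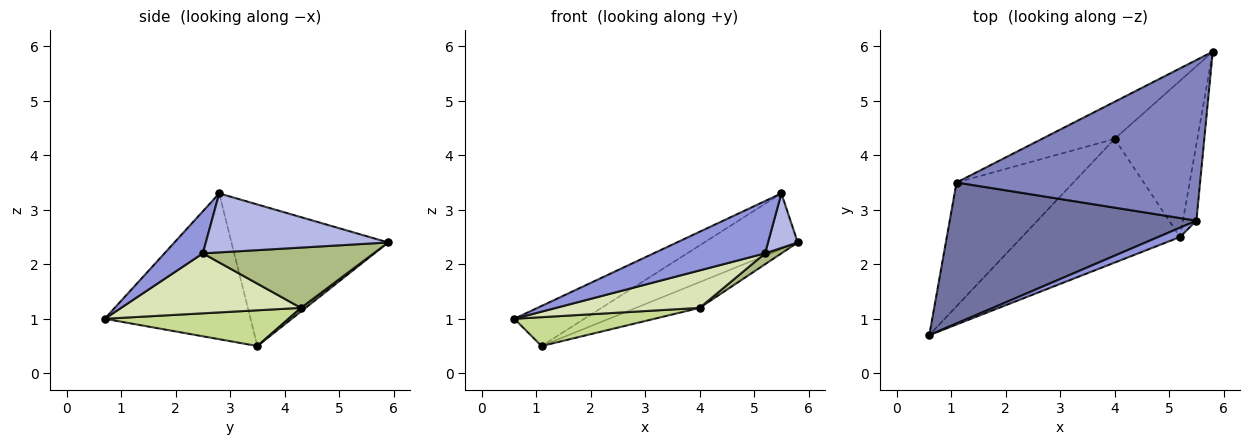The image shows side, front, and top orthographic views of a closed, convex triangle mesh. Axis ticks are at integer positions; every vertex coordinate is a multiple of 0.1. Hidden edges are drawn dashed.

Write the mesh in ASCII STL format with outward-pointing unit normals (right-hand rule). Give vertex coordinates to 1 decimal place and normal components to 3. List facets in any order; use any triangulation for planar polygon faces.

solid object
 facet normal -0.494 0.238 0.836
  outer loop
   vertex 1.1 3.5 0.5
   vertex 0.6 0.7 1.0
   vertex 5.5 2.8 3.3
  endloop
 endfacet
 facet normal -0.481 0.287 0.828
  outer loop
   vertex 1.1 3.5 0.5
   vertex 5.5 2.8 3.3
   vertex 5.8 5.9 2.4
  endloop
 endfacet
 facet normal 0.321 -0.932 0.167
  outer loop
   vertex 5.2 2.5 2.2
   vertex 5.5 2.8 3.3
   vertex 0.6 0.7 1.0
  endloop
 endfacet
 facet normal 0.963 -0.157 -0.220
  outer loop
   vertex 5.2 2.5 2.2
   vertex 5.8 5.9 2.4
   vertex 5.5 2.8 3.3
  endloop
 endfacet
 facet normal 0.041 0.570 -0.821
  outer loop
   vertex 4.0 4.3 1.2
   vertex 1.1 3.5 0.5
   vertex 5.8 5.9 2.4
  endloop
 endfacet
 facet normal 0.588 -0.056 -0.807
  outer loop
   vertex 4.0 4.3 1.2
   vertex 5.8 5.9 2.4
   vertex 5.2 2.5 2.2
  endloop
 endfacet
 facet normal 0.285 -0.218 -0.933
  outer loop
   vertex 4.0 4.3 1.2
   vertex 0.6 0.7 1.0
   vertex 1.1 3.5 0.5
  endloop
 endfacet
 facet normal 0.341 -0.272 -0.900
  outer loop
   vertex 4.0 4.3 1.2
   vertex 5.2 2.5 2.2
   vertex 0.6 0.7 1.0
  endloop
 endfacet
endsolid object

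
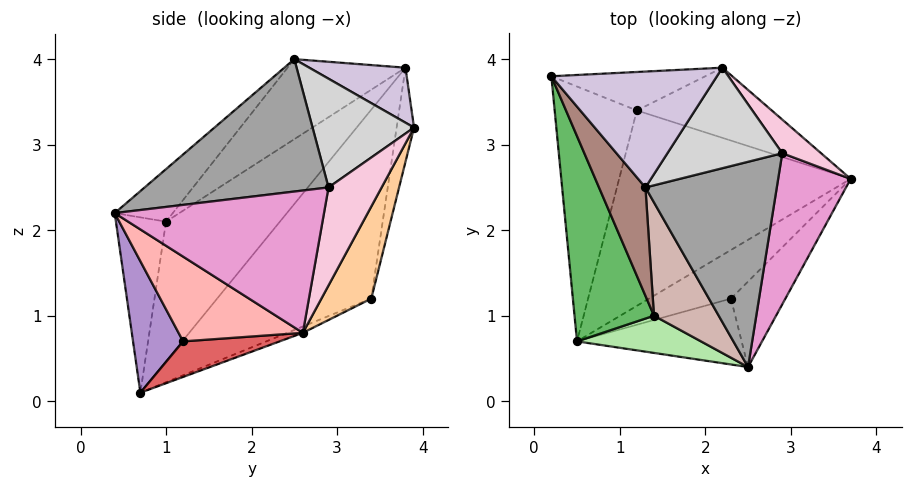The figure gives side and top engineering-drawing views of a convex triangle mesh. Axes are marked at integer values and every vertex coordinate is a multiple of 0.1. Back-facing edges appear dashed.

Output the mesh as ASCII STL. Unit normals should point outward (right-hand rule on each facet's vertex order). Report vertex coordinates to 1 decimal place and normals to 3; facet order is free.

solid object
 facet normal -0.851 0.372 -0.370
  outer loop
   vertex 1.2 3.4 1.2
   vertex 0.5 0.7 0.1
   vertex 0.2 3.8 3.9
  endloop
 endfacet
 facet normal -0.025 0.383 -0.923
  outer loop
   vertex 1.2 3.4 1.2
   vertex 3.7 2.6 0.8
   vertex 0.5 0.7 0.1
  endloop
 endfacet
 facet normal -0.114 0.976 -0.187
  outer loop
   vertex 2.2 3.9 3.2
   vertex 1.2 3.4 1.2
   vertex 0.2 3.8 3.9
  endloop
 endfacet
 facet normal 0.236 0.909 -0.345
  outer loop
   vertex 2.2 3.9 3.2
   vertex 3.7 2.6 0.8
   vertex 1.2 3.4 1.2
  endloop
 endfacet
 facet normal -0.715 -0.568 0.407
  outer loop
   vertex 1.4 1.0 2.1
   vertex 0.2 3.8 3.9
   vertex 0.5 0.7 0.1
  endloop
 endfacet
 facet normal -0.474 -0.814 0.336
  outer loop
   vertex 1.4 1.0 2.1
   vertex 0.5 0.7 0.1
   vertex 2.5 0.4 2.2
  endloop
 endfacet
 facet normal 0.378 -0.316 -0.870
  outer loop
   vertex 2.3 1.2 0.7
   vertex 0.5 0.7 0.1
   vertex 3.7 2.6 0.8
  endloop
 endfacet
 facet normal 0.656 -0.626 -0.421
  outer loop
   vertex 2.3 1.2 0.7
   vertex 3.7 2.6 0.8
   vertex 2.5 0.4 2.2
  endloop
 endfacet
 facet normal 0.379 -0.795 -0.474
  outer loop
   vertex 2.3 1.2 0.7
   vertex 2.5 0.4 2.2
   vertex 0.5 0.7 0.1
  endloop
 endfacet
 facet normal 0.298 0.322 0.899
  outer loop
   vertex 1.3 2.5 4.0
   vertex 2.2 3.9 3.2
   vertex 0.2 3.8 3.9
  endloop
 endfacet
 facet normal -0.711 -0.570 0.412
  outer loop
   vertex 1.3 2.5 4.0
   vertex 0.2 3.8 3.9
   vertex 1.4 1.0 2.1
  endloop
 endfacet
 facet normal -0.440 -0.716 0.542
  outer loop
   vertex 1.3 2.5 4.0
   vertex 1.4 1.0 2.1
   vertex 2.5 0.4 2.2
  endloop
 endfacet
 facet normal 0.874 -0.193 0.445
  outer loop
   vertex 2.9 2.9 2.5
   vertex 2.5 0.4 2.2
   vertex 3.7 2.6 0.8
  endloop
 endfacet
 facet normal 0.865 0.366 0.343
  outer loop
   vertex 2.9 2.9 2.5
   vertex 3.7 2.6 0.8
   vertex 2.2 3.9 3.2
  endloop
 endfacet
 facet normal 0.696 -0.194 0.691
  outer loop
   vertex 2.9 2.9 2.5
   vertex 1.3 2.5 4.0
   vertex 2.5 0.4 2.2
  endloop
 endfacet
 facet normal 0.687 -0.027 0.726
  outer loop
   vertex 2.9 2.9 2.5
   vertex 2.2 3.9 3.2
   vertex 1.3 2.5 4.0
  endloop
 endfacet
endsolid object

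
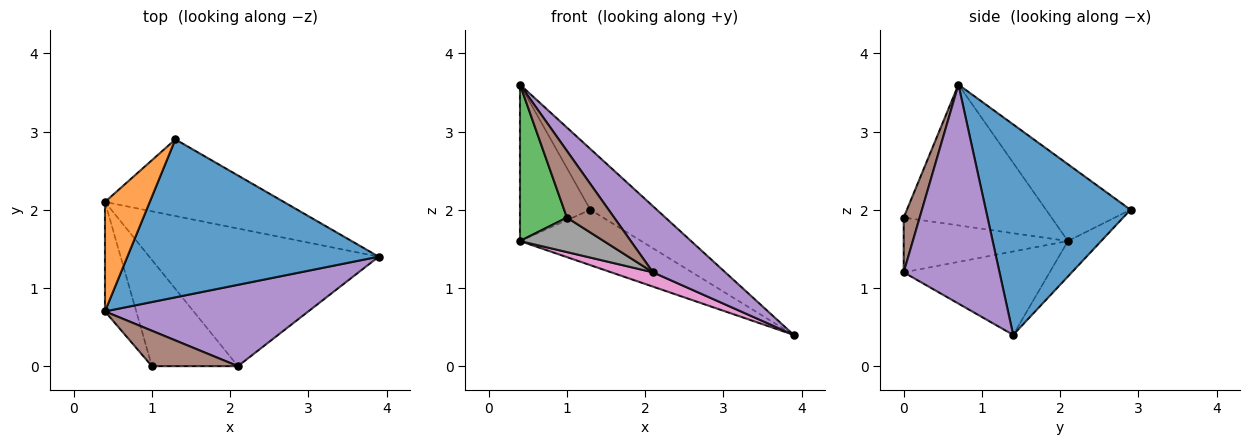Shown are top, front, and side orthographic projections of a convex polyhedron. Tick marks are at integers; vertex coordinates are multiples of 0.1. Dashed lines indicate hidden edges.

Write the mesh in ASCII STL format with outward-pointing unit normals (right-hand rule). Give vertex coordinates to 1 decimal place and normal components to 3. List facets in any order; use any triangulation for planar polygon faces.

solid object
 facet normal 0.616 0.283 0.735
  outer loop
   vertex 1.3 2.9 2.0
   vertex 0.4 0.7 3.6
   vertex 3.9 1.4 0.4
  endloop
 endfacet
 facet normal -0.701 0.584 0.409
  outer loop
   vertex 0.4 2.1 1.6
   vertex 0.4 0.7 3.6
   vertex 1.3 2.9 2.0
  endloop
 endfacet
 facet normal -0.932 -0.296 -0.207
  outer loop
   vertex 0.4 2.1 1.6
   vertex 1.0 0.0 1.9
   vertex 0.4 0.7 3.6
  endloop
 endfacet
 facet normal -0.159 0.579 -0.800
  outer loop
   vertex 0.4 2.1 1.6
   vertex 1.3 2.9 2.0
   vertex 3.9 1.4 0.4
  endloop
 endfacet
 facet normal 0.641 -0.484 0.595
  outer loop
   vertex 2.1 0.0 1.2
   vertex 3.9 1.4 0.4
   vertex 0.4 0.7 3.6
  endloop
 endfacet
 facet normal 0.286 -0.846 0.449
  outer loop
   vertex 2.1 0.0 1.2
   vertex 0.4 0.7 3.6
   vertex 1.0 0.0 1.9
  endloop
 endfacet
 facet normal -0.340 -0.097 -0.935
  outer loop
   vertex 2.1 0.0 1.2
   vertex 0.4 2.1 1.6
   vertex 3.9 1.4 0.4
  endloop
 endfacet
 facet normal -0.518 -0.264 -0.814
  outer loop
   vertex 2.1 0.0 1.2
   vertex 1.0 0.0 1.9
   vertex 0.4 2.1 1.6
  endloop
 endfacet
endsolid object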